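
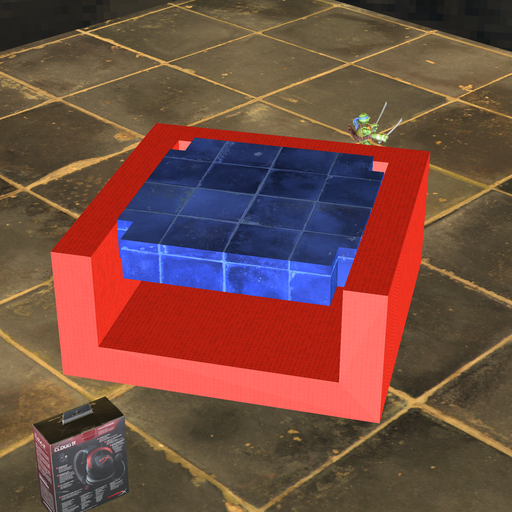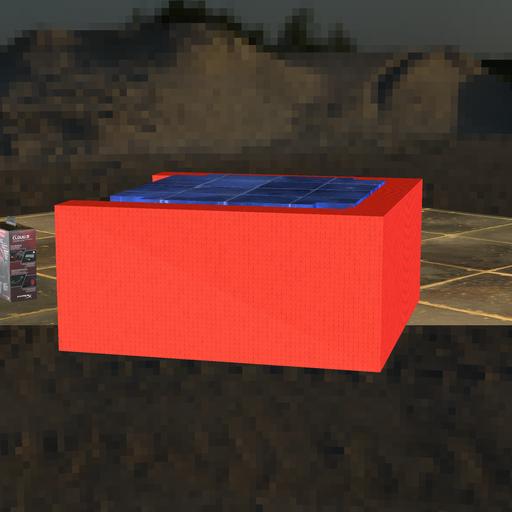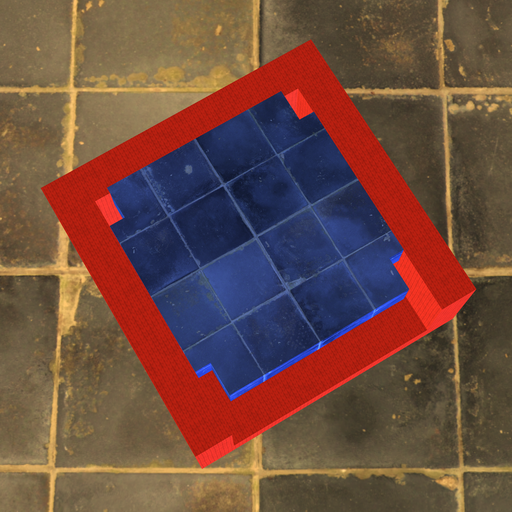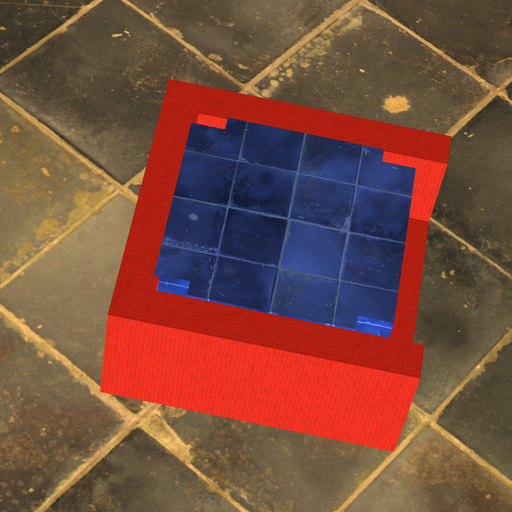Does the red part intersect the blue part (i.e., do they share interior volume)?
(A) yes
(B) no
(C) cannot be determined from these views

(A) yes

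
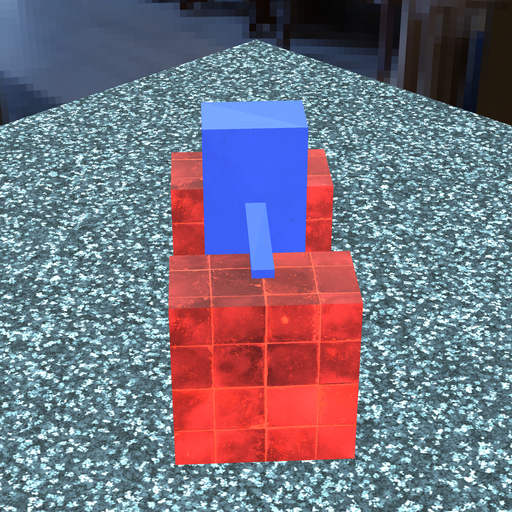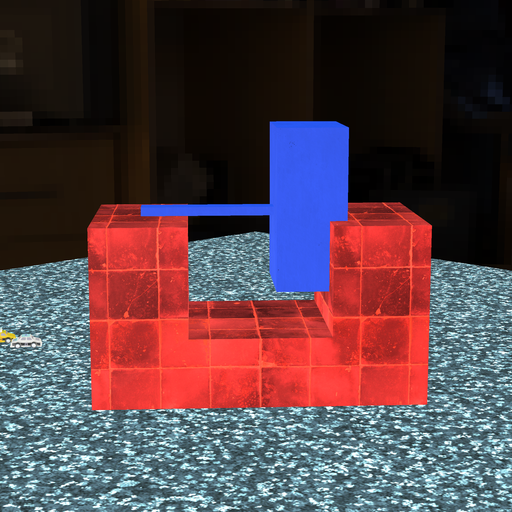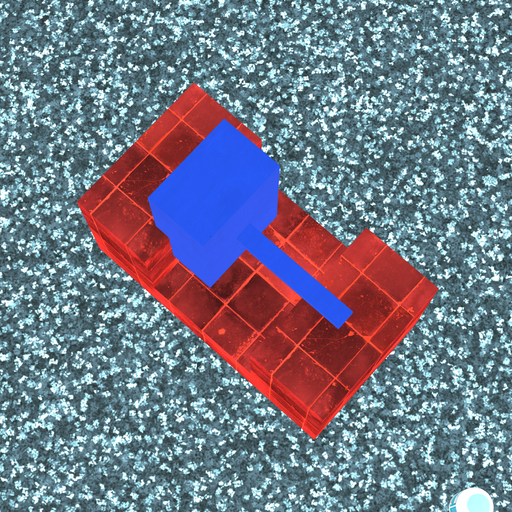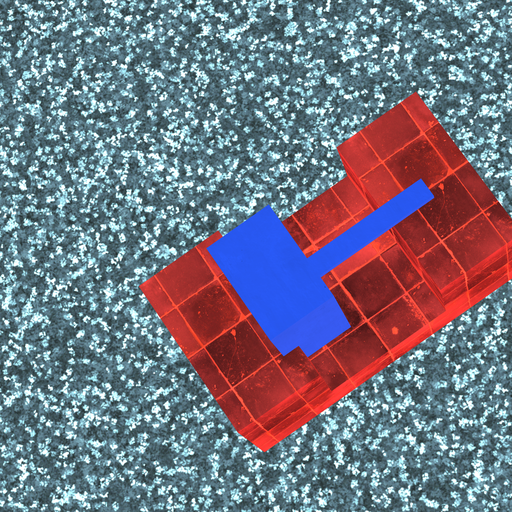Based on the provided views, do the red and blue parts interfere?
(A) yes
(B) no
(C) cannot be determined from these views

(A) yes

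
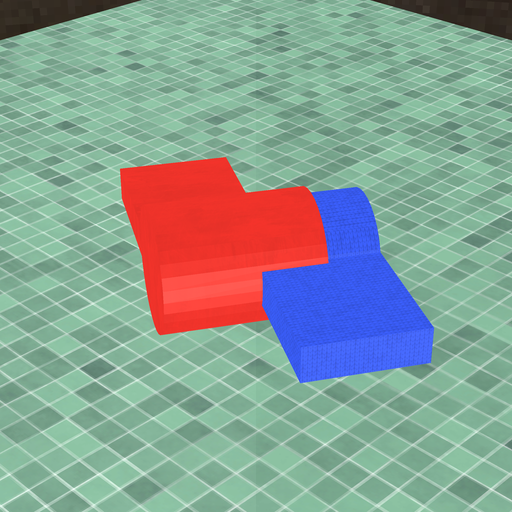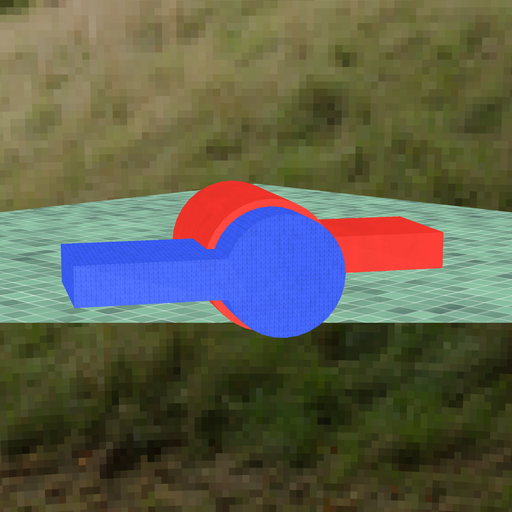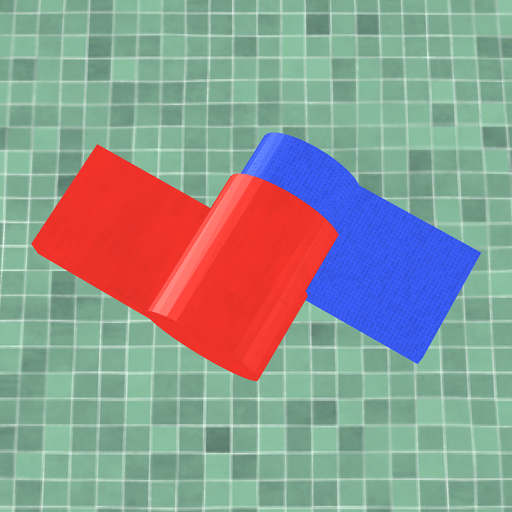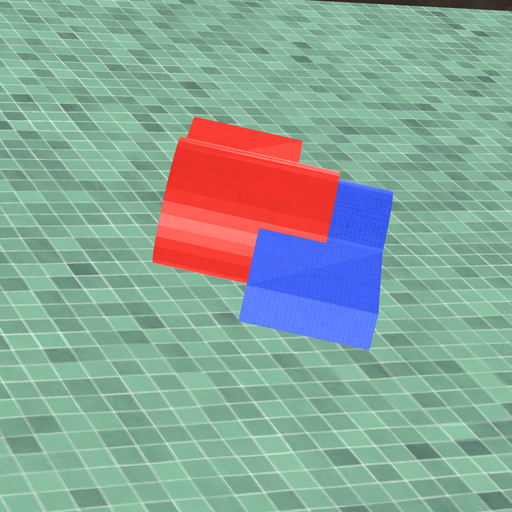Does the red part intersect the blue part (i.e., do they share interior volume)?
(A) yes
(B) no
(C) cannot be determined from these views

(A) yes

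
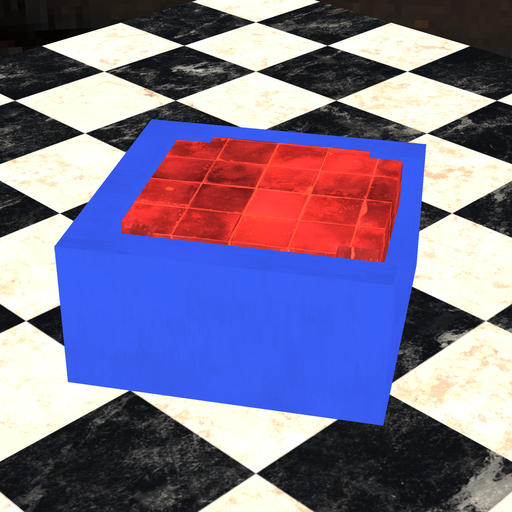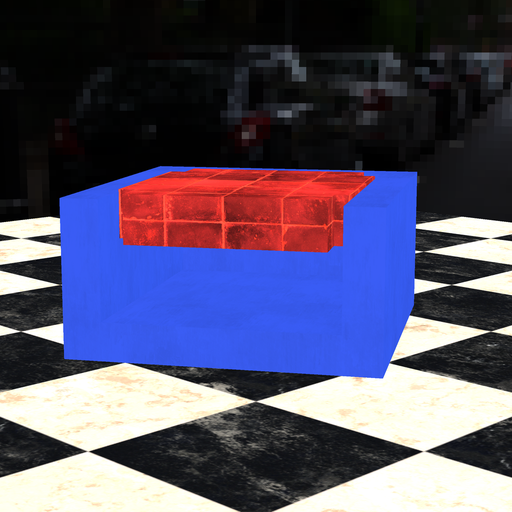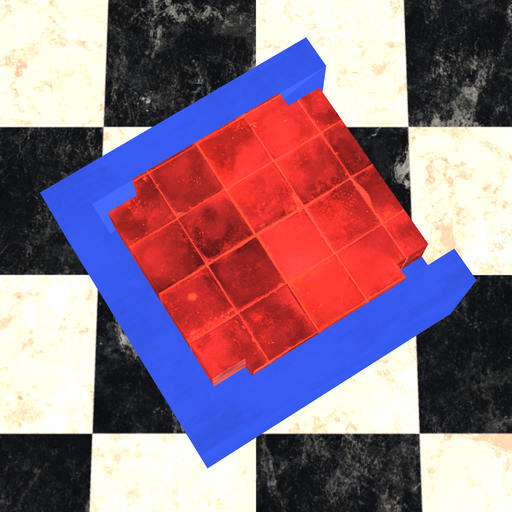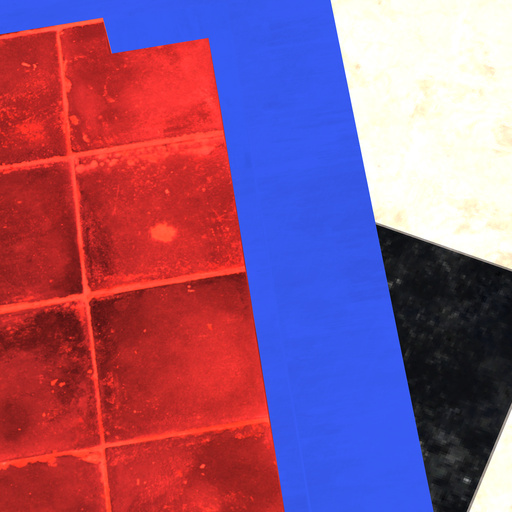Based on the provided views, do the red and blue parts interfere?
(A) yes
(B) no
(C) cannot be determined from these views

(B) no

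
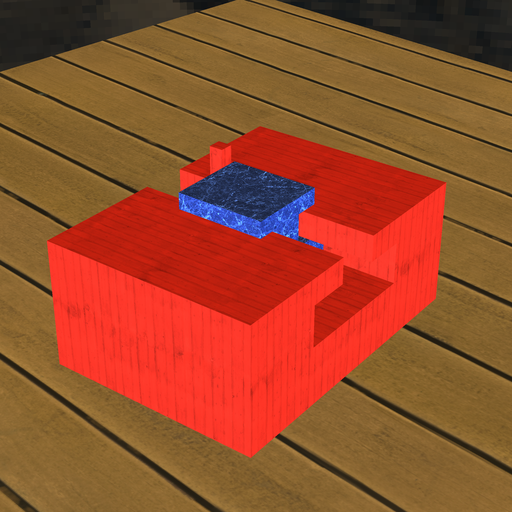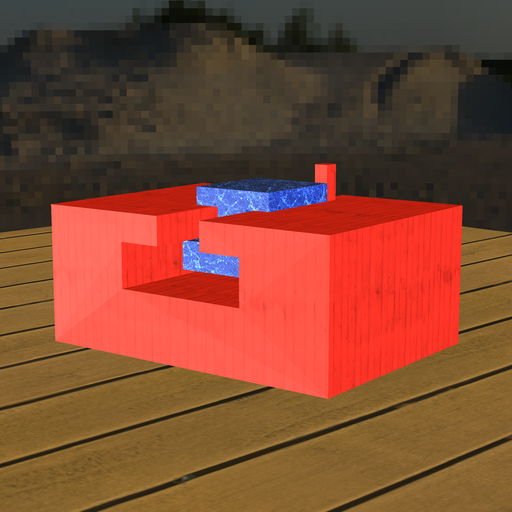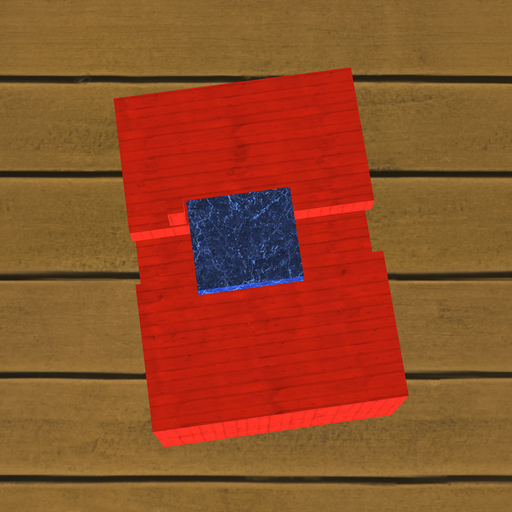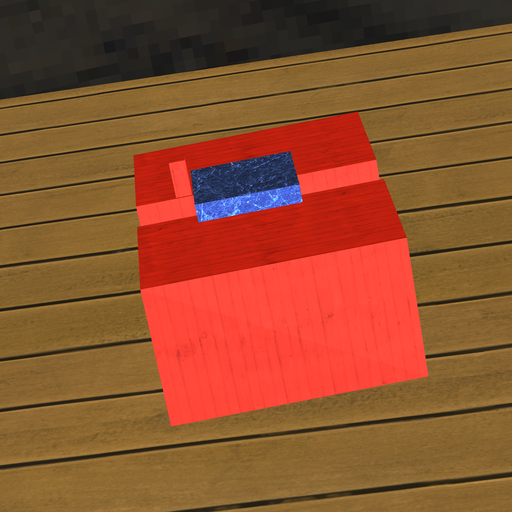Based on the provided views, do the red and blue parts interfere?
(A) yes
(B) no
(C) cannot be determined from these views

(B) no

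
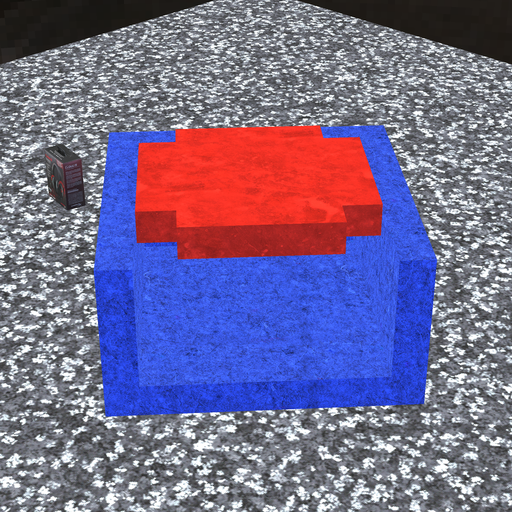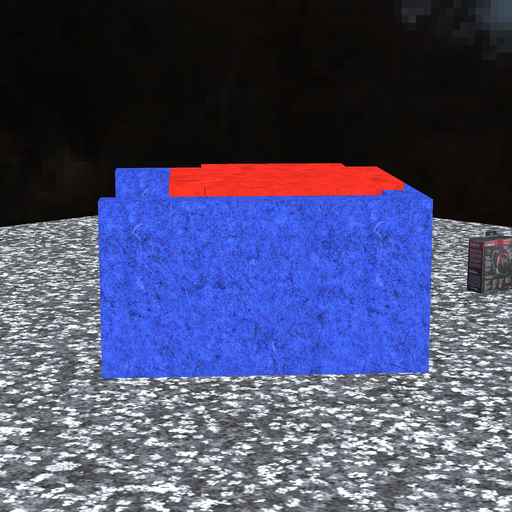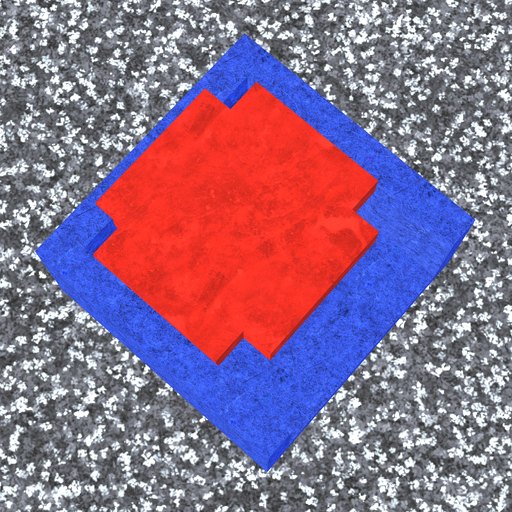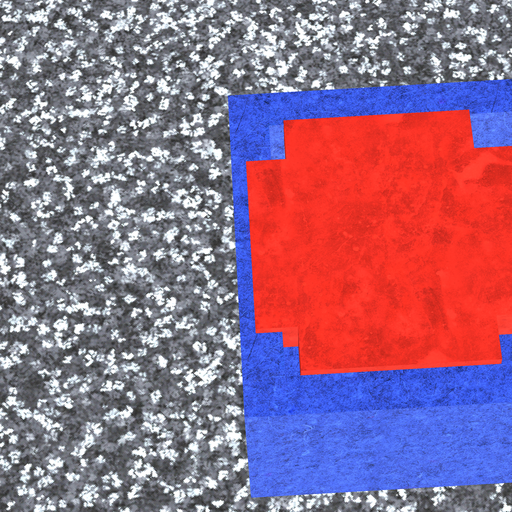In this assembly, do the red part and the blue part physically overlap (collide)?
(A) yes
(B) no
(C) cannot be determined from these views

(A) yes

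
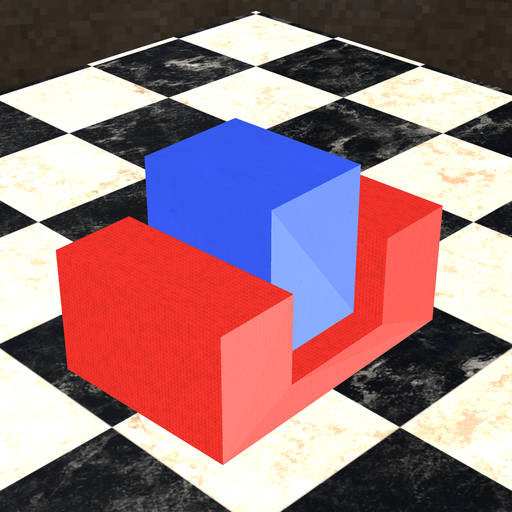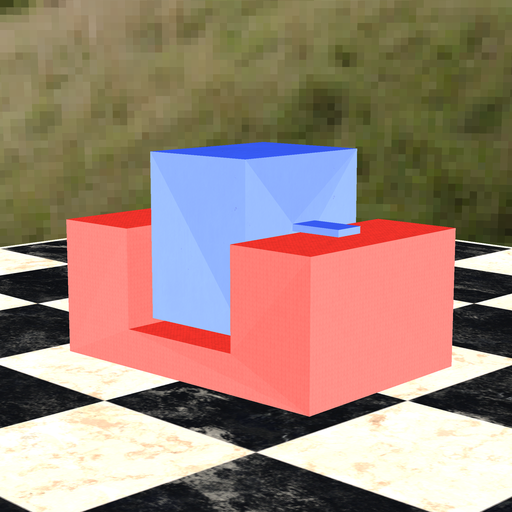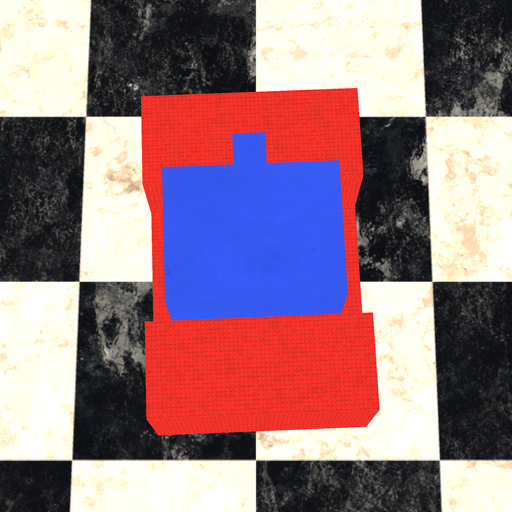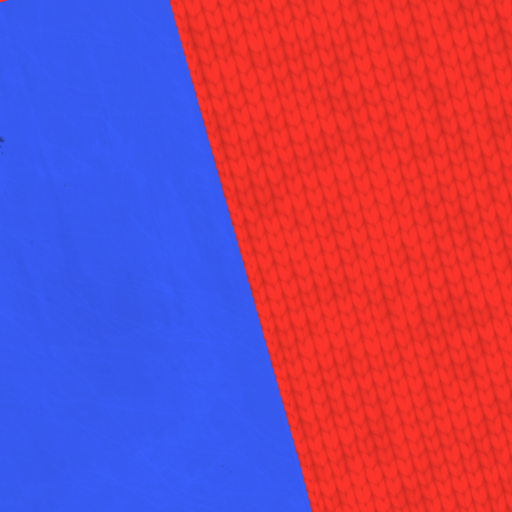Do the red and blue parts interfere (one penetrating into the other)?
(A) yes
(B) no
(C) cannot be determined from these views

(B) no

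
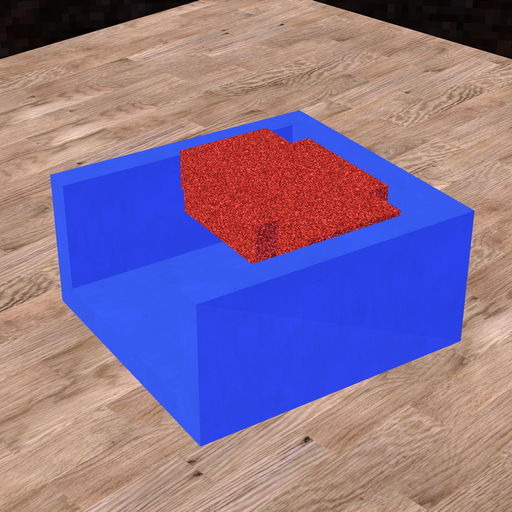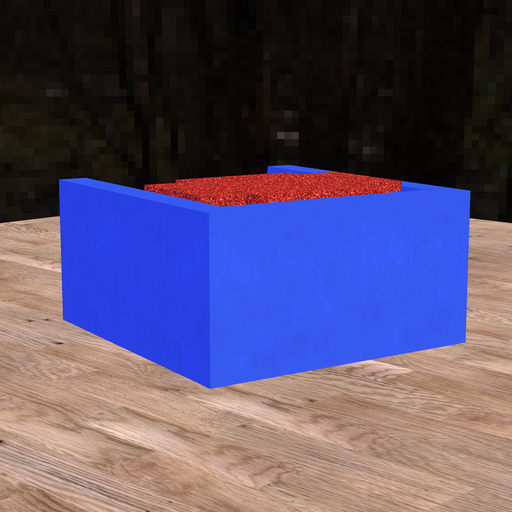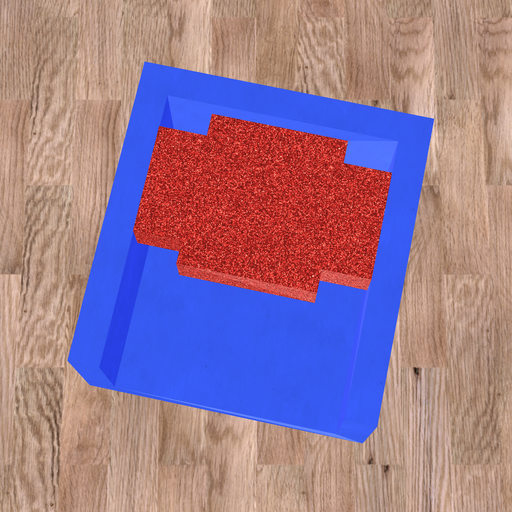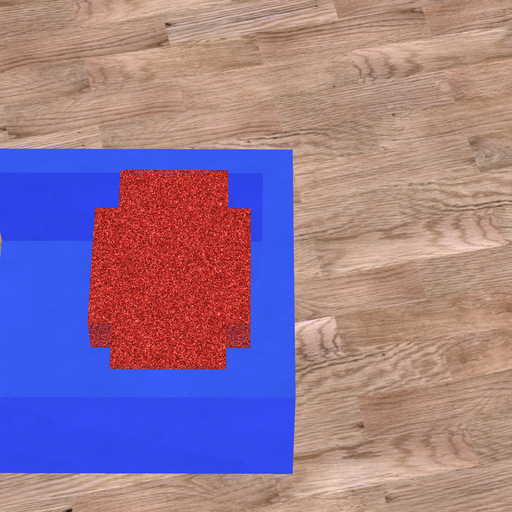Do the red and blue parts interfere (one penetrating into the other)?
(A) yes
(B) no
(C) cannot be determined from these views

(B) no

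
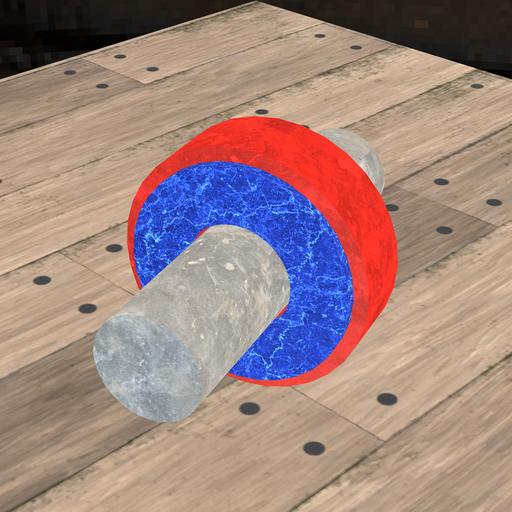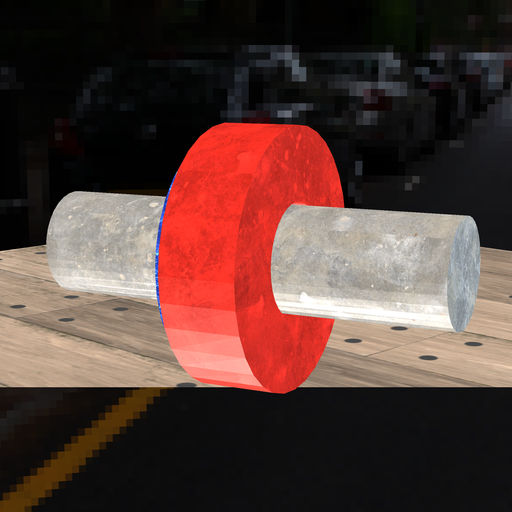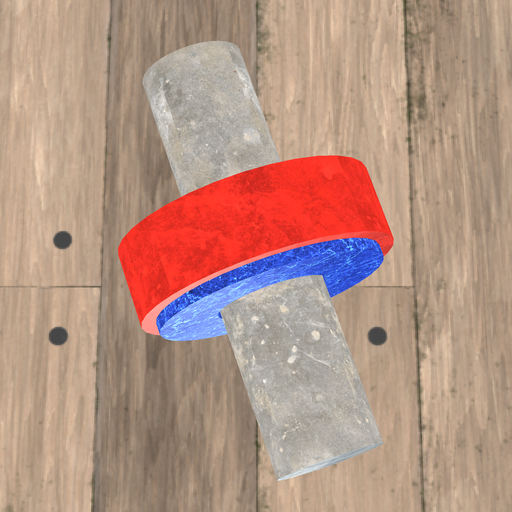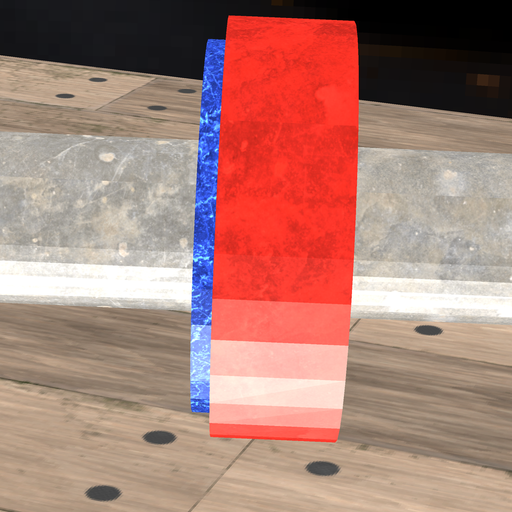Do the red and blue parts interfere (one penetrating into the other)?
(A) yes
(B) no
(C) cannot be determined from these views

(A) yes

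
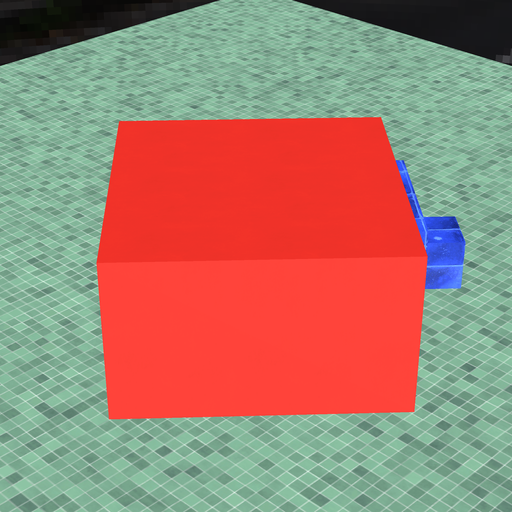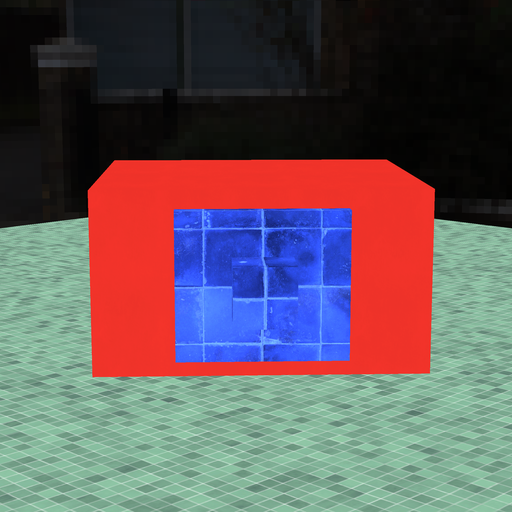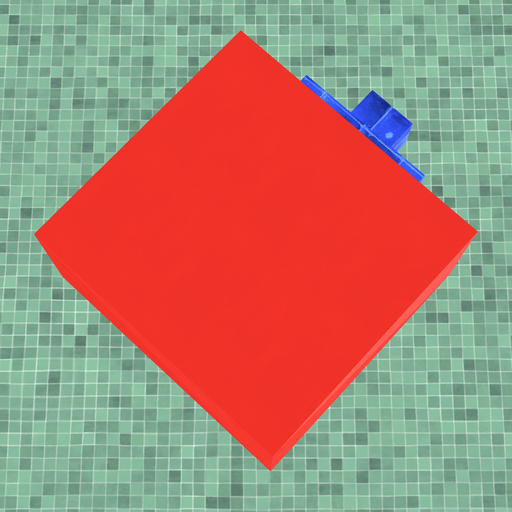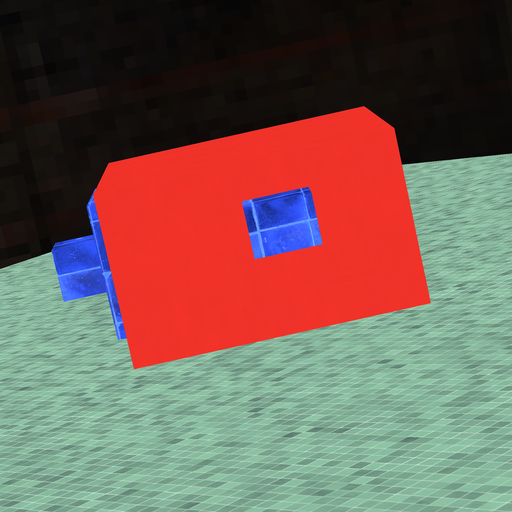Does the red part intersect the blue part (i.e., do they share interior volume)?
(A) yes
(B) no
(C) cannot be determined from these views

(A) yes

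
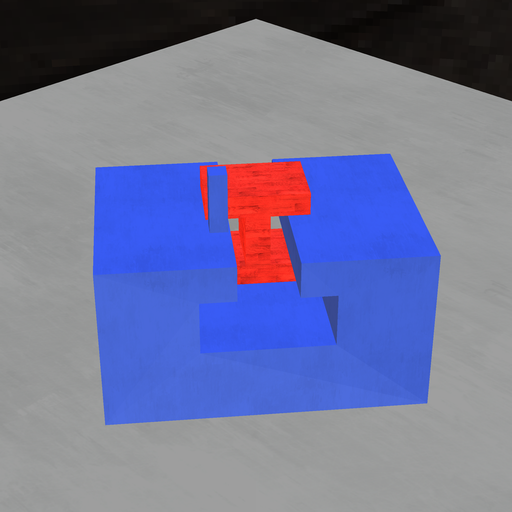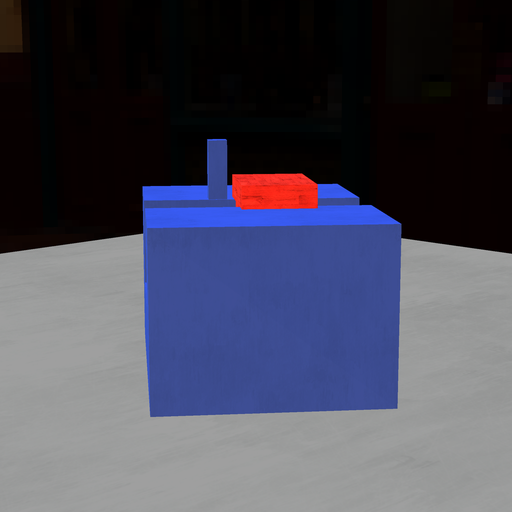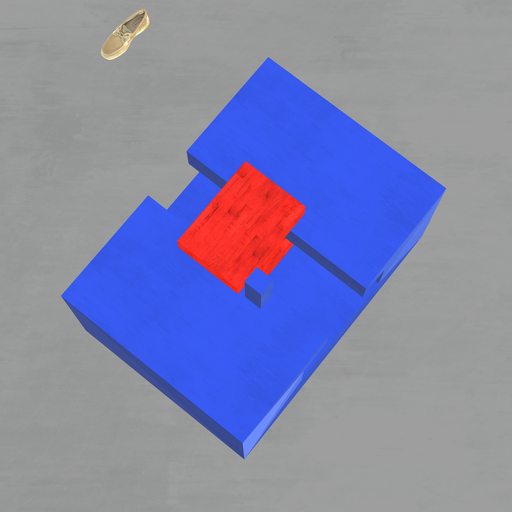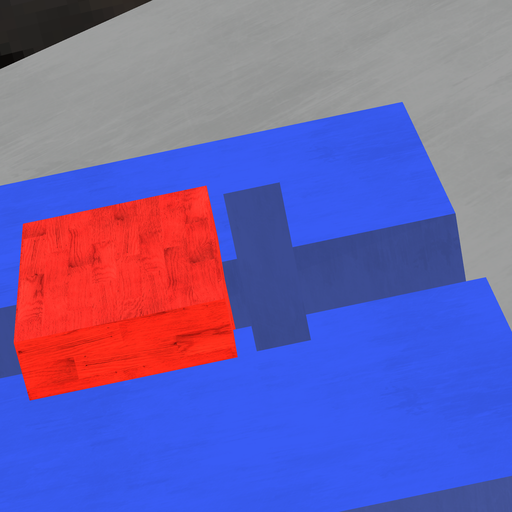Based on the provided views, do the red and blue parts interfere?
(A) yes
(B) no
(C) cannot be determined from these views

(B) no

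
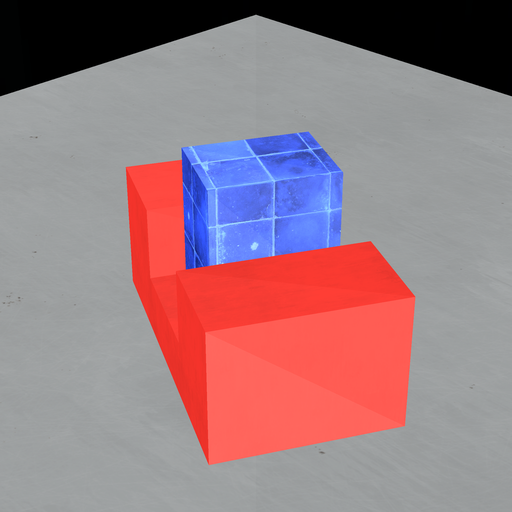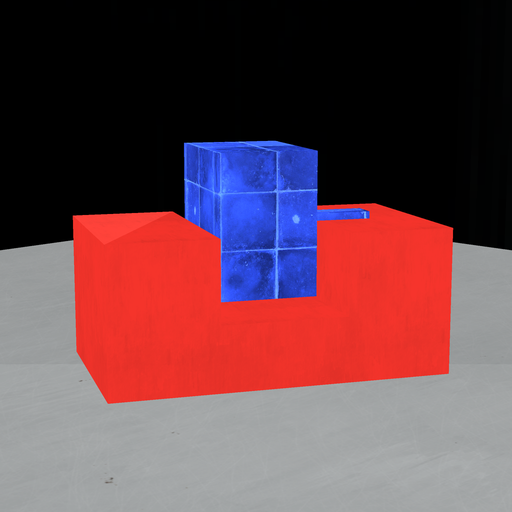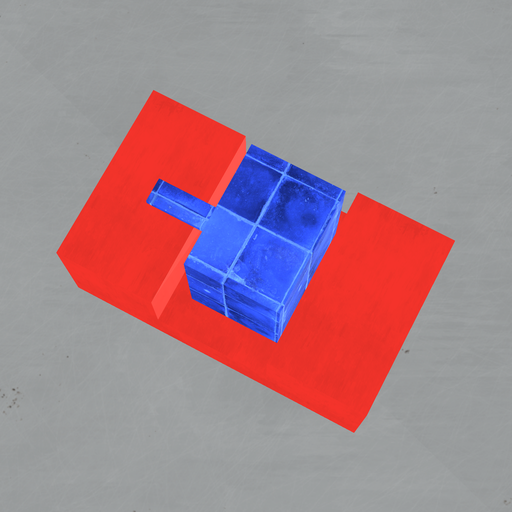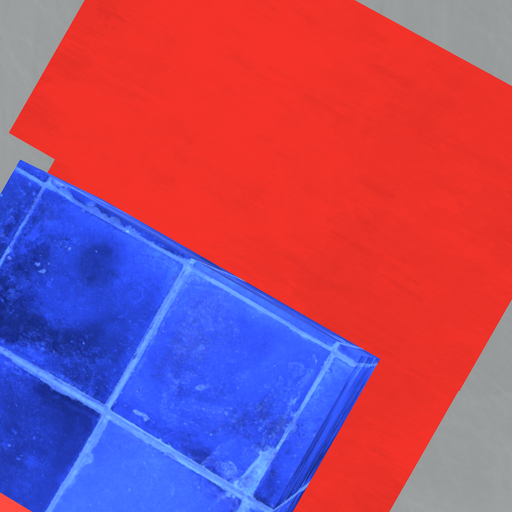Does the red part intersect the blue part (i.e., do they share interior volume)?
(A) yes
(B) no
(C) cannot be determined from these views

(B) no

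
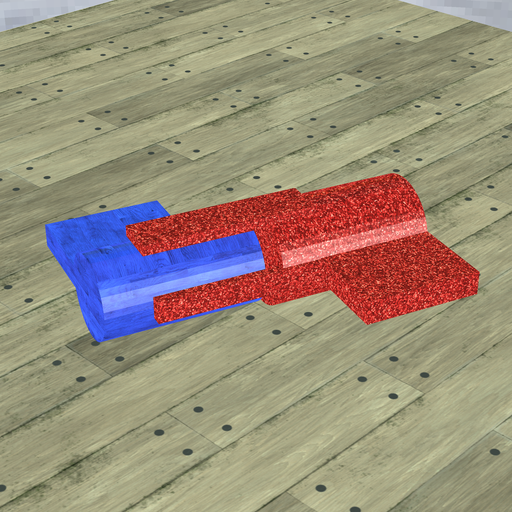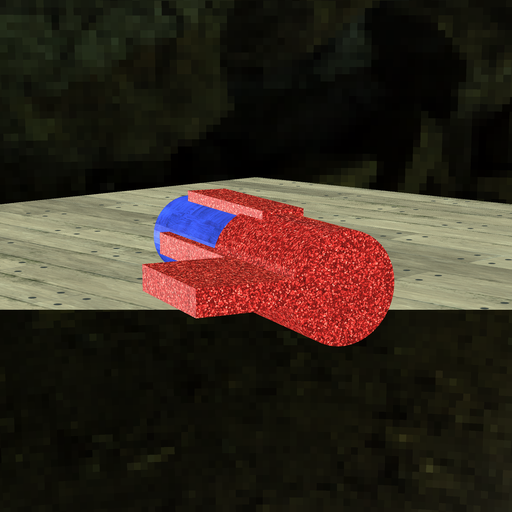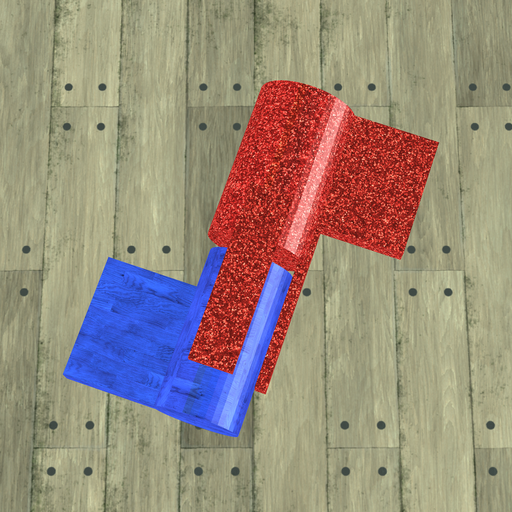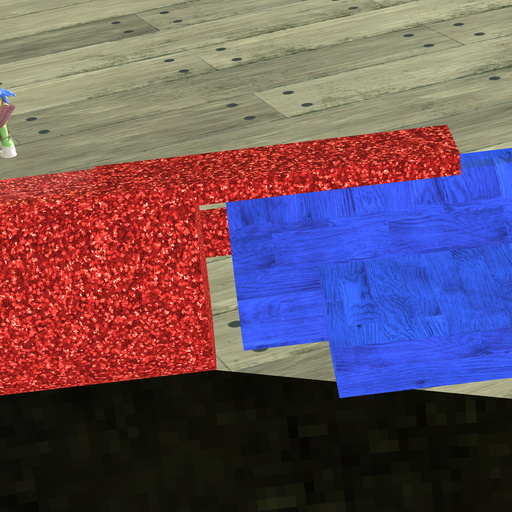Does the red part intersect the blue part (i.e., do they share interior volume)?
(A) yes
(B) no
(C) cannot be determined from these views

(B) no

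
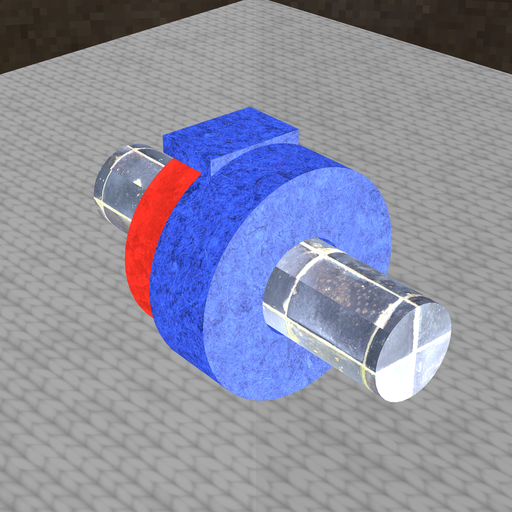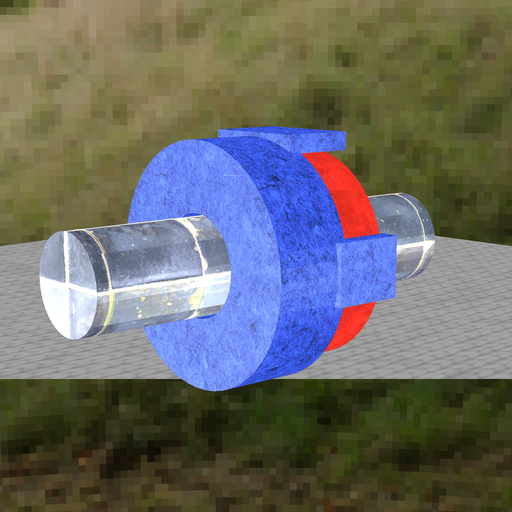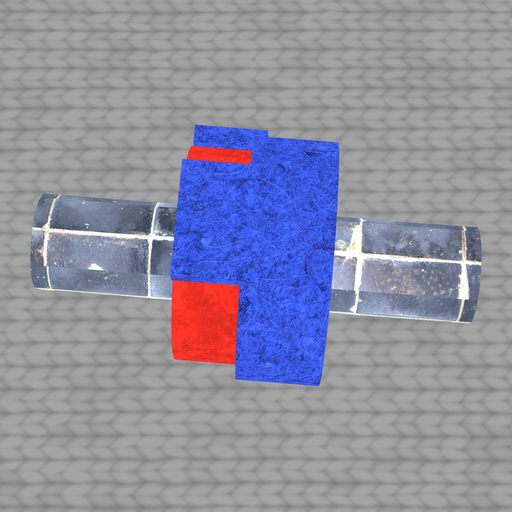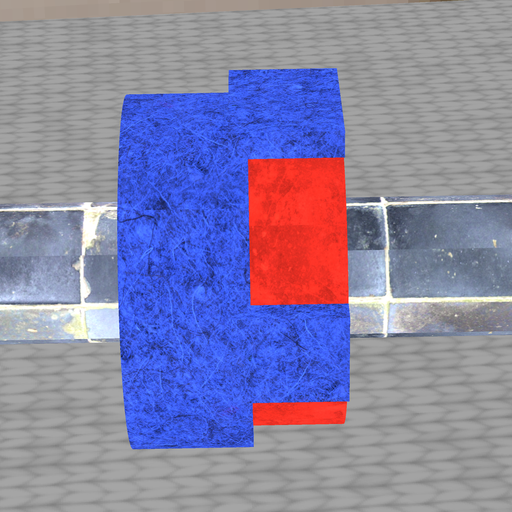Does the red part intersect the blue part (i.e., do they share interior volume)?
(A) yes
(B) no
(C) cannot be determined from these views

(A) yes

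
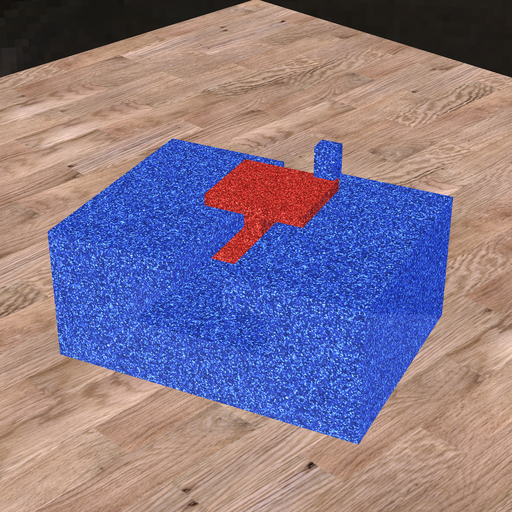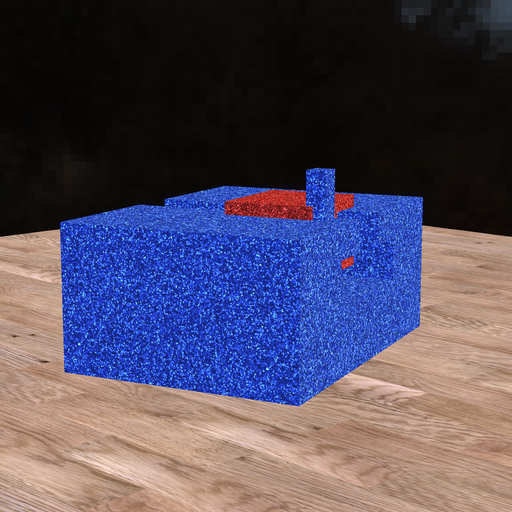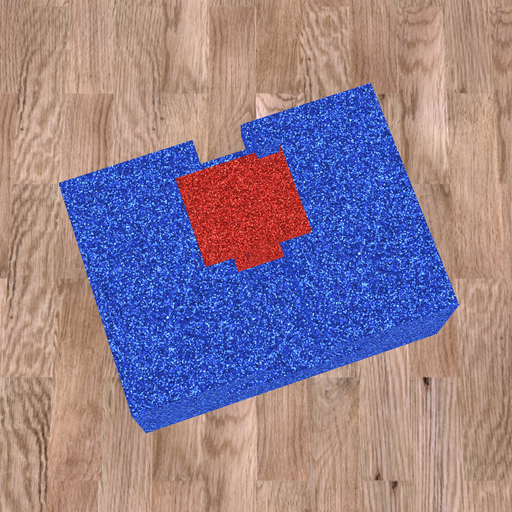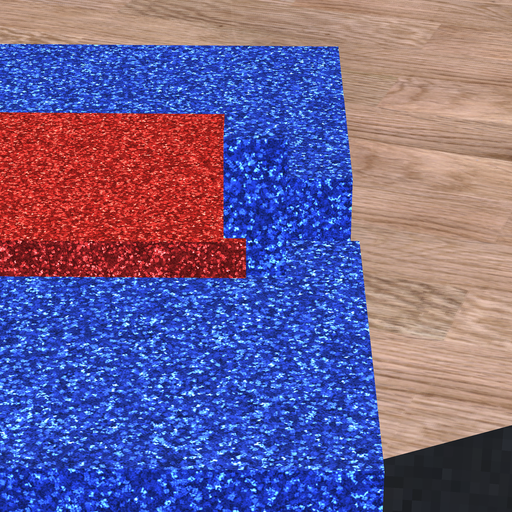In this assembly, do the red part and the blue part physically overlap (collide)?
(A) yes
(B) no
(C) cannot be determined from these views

(A) yes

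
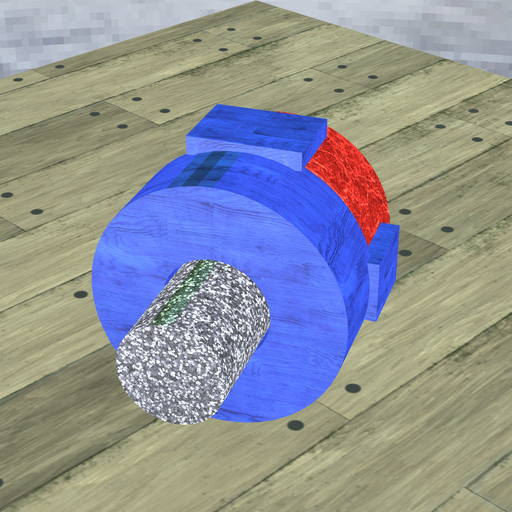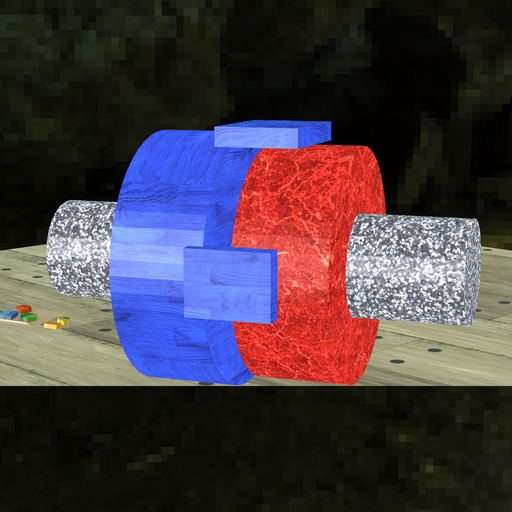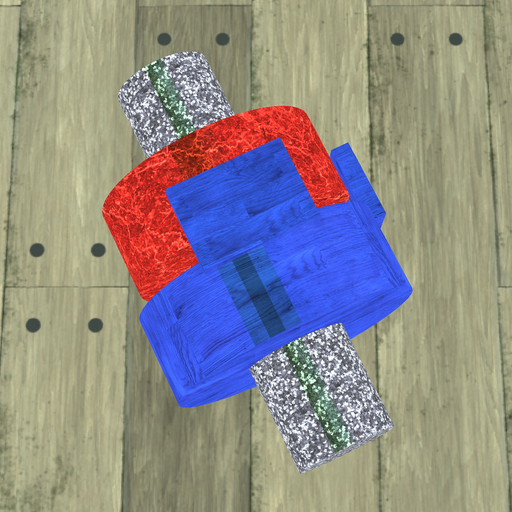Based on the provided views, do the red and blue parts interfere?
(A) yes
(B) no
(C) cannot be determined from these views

(B) no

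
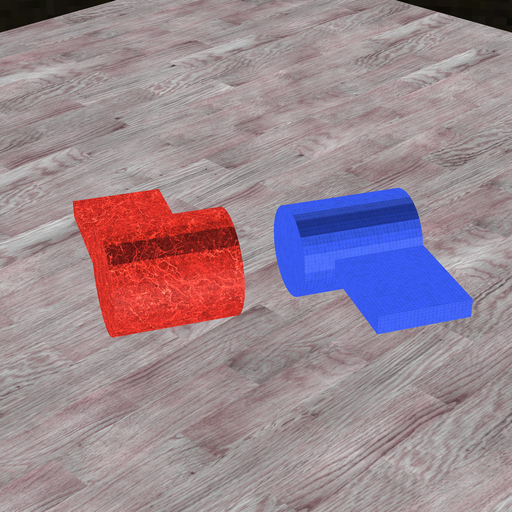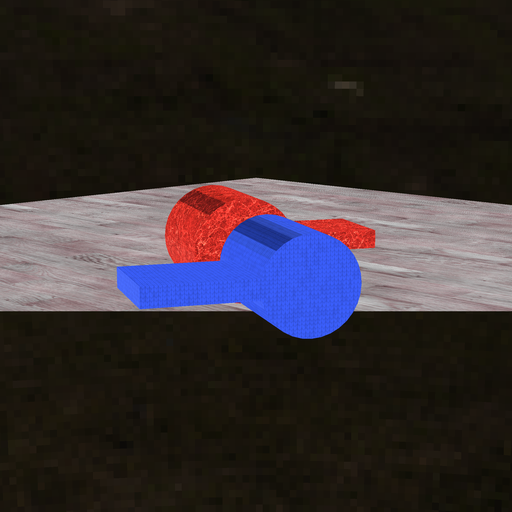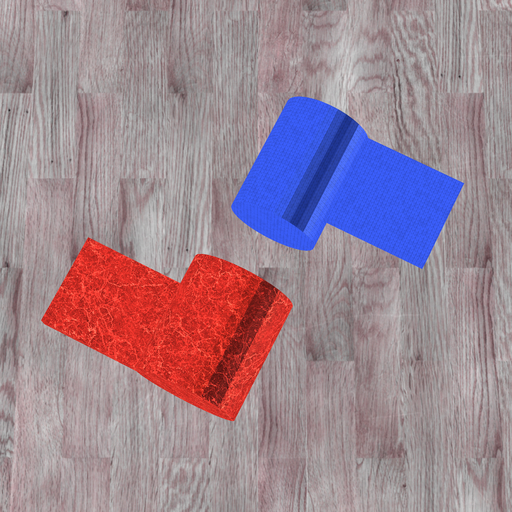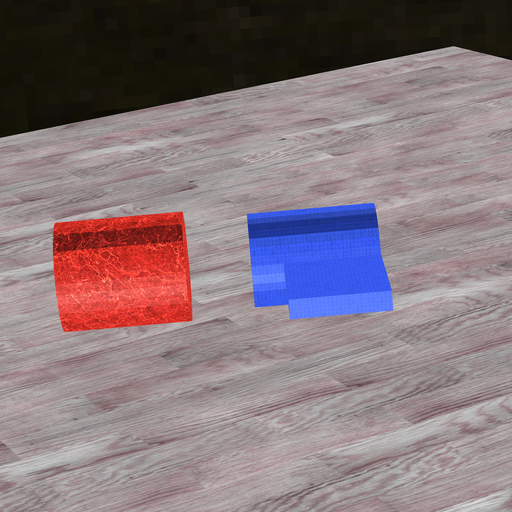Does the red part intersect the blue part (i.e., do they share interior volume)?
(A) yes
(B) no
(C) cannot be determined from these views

(B) no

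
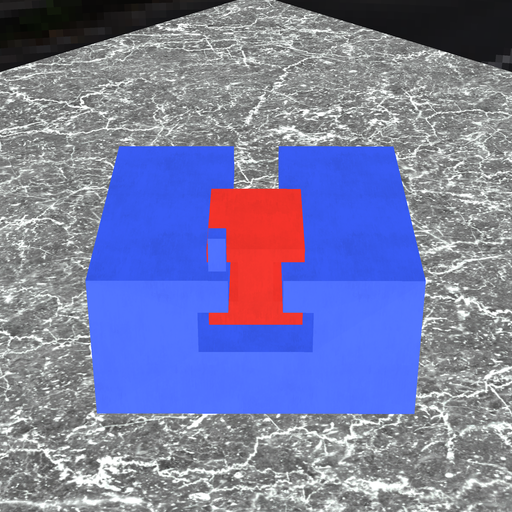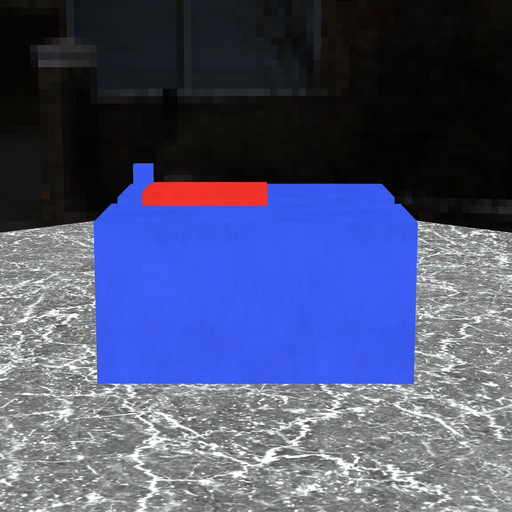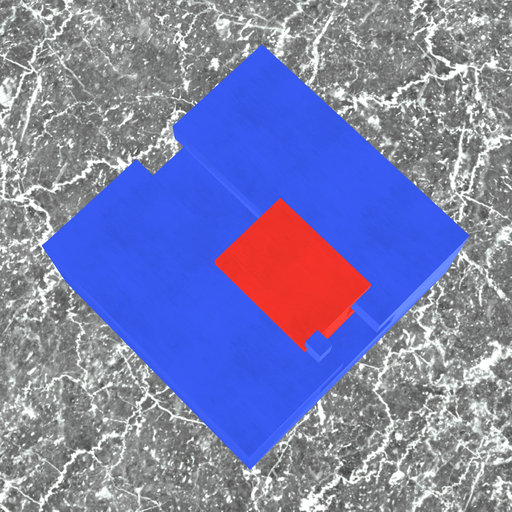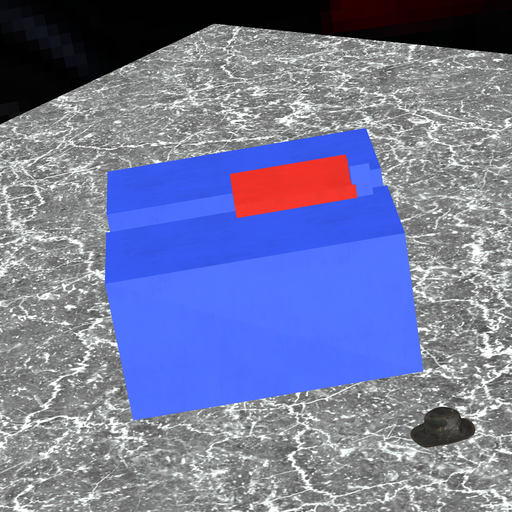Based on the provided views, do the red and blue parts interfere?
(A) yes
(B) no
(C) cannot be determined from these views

(A) yes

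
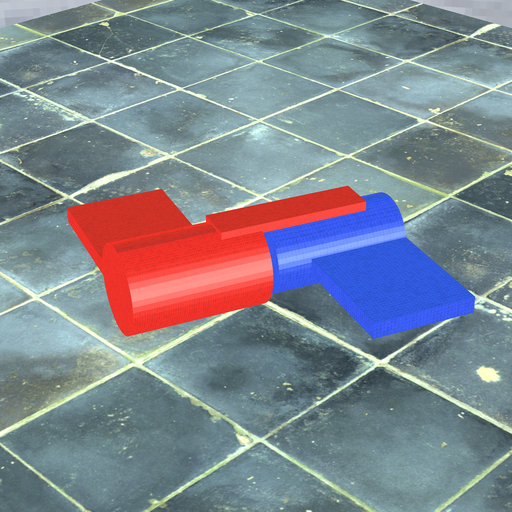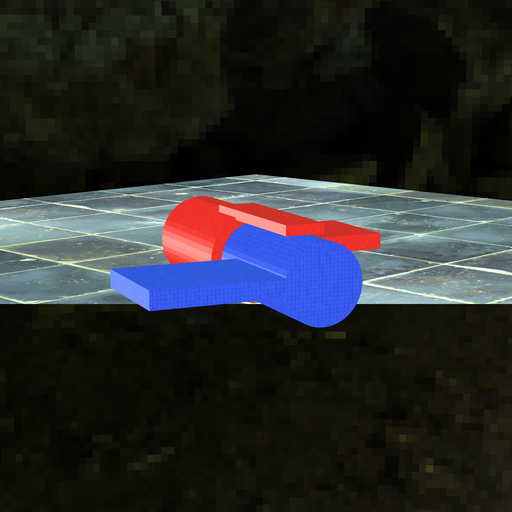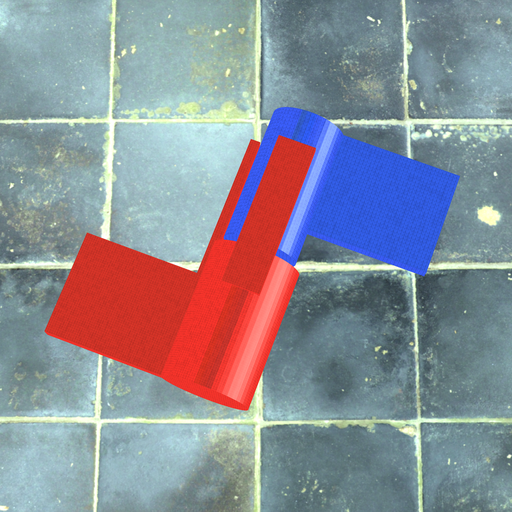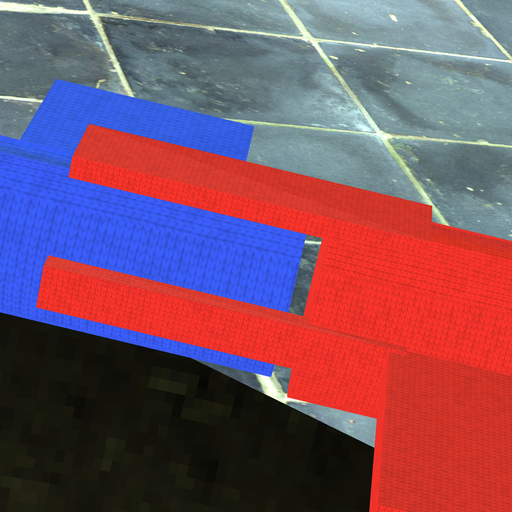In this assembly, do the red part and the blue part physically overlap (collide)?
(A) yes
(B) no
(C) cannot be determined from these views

(B) no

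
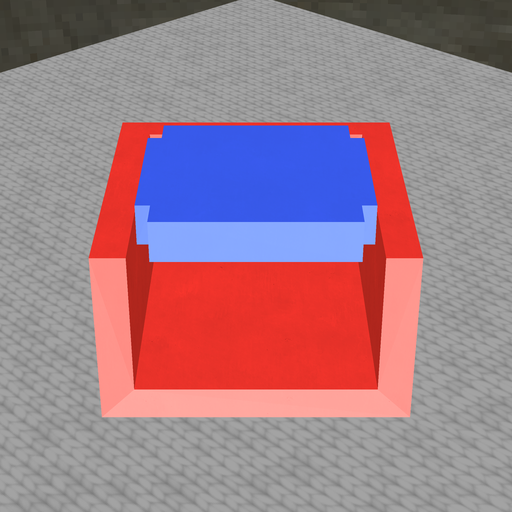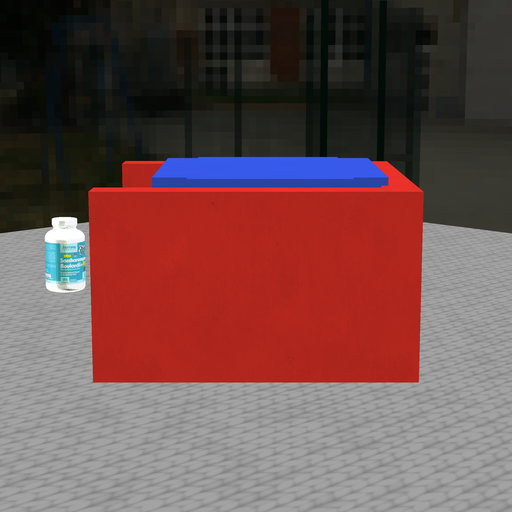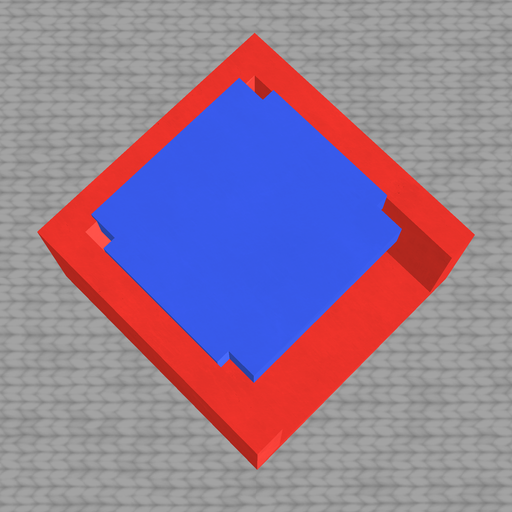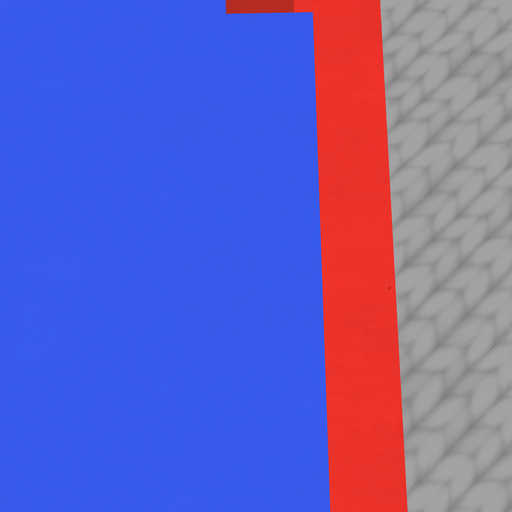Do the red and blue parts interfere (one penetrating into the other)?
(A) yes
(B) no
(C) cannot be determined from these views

(A) yes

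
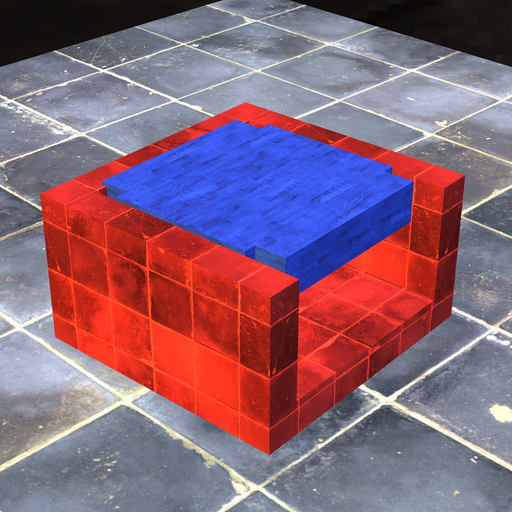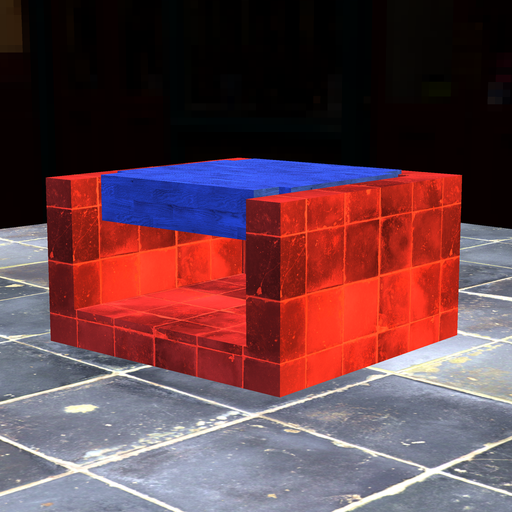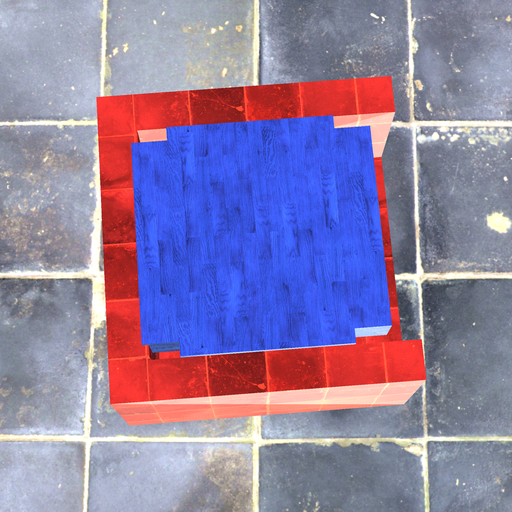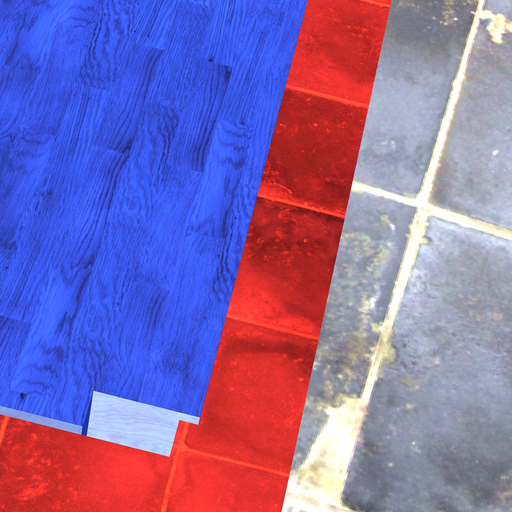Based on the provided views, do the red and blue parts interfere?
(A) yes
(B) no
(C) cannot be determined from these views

(A) yes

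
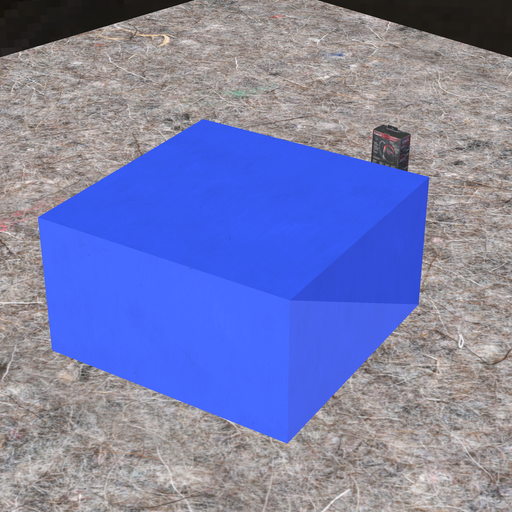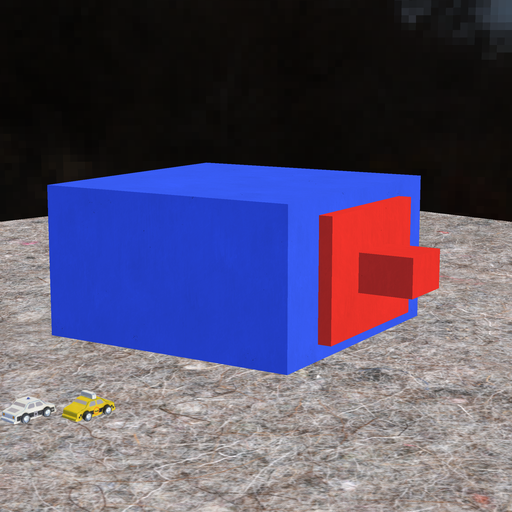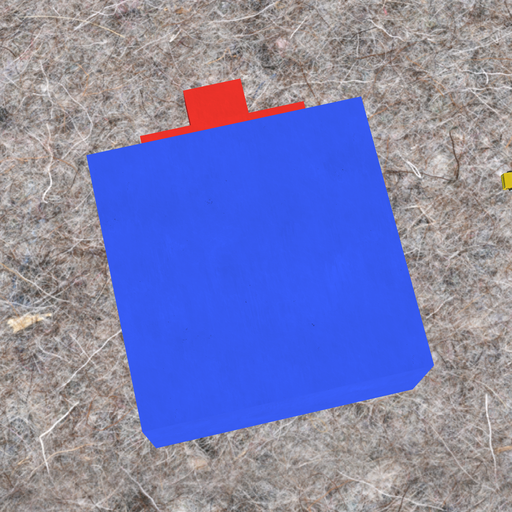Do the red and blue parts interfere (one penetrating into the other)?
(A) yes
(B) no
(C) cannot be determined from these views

(C) cannot be determined from these views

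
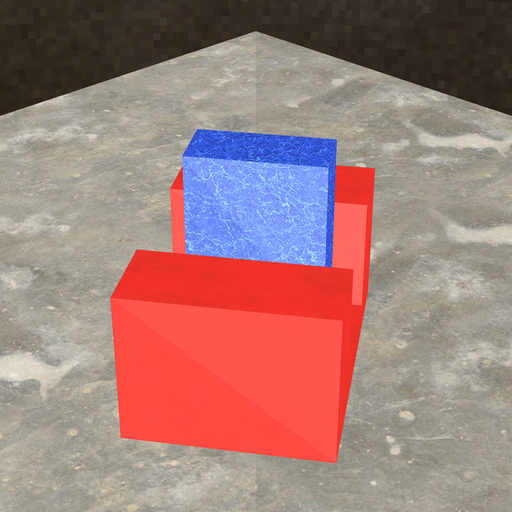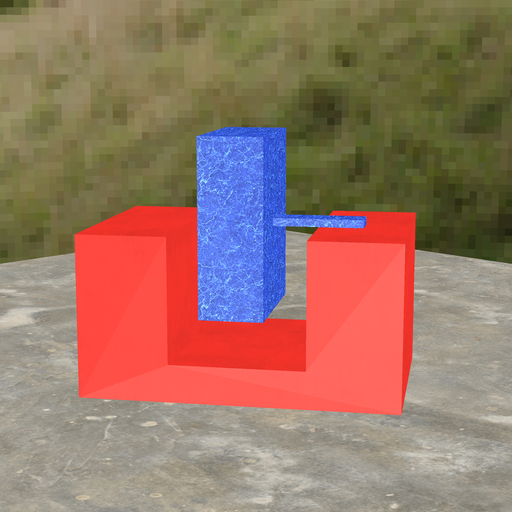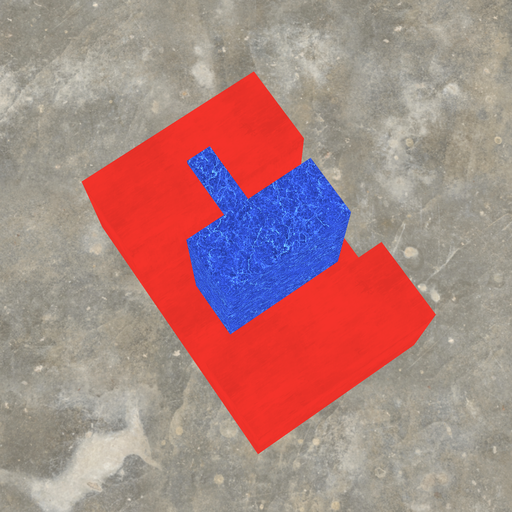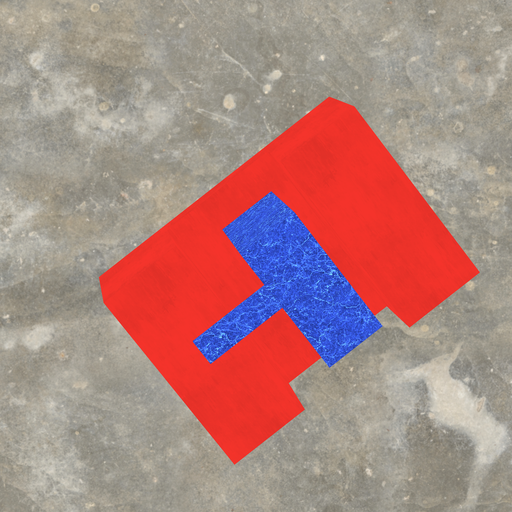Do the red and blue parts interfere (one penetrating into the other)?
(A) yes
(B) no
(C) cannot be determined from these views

(B) no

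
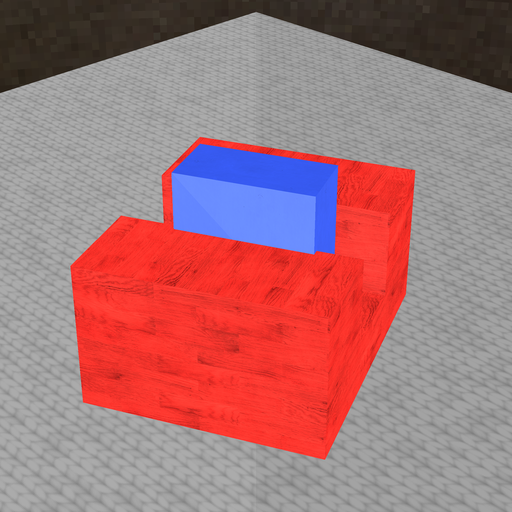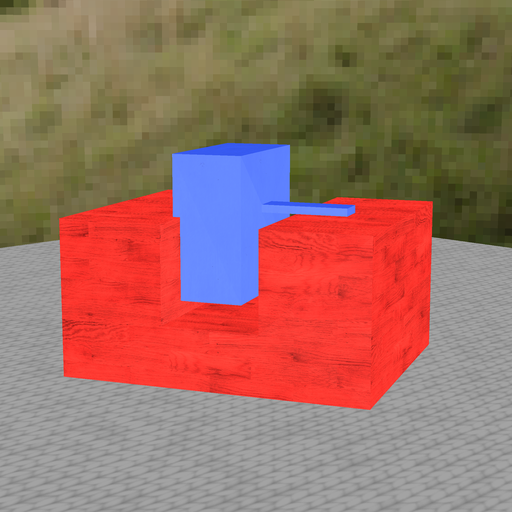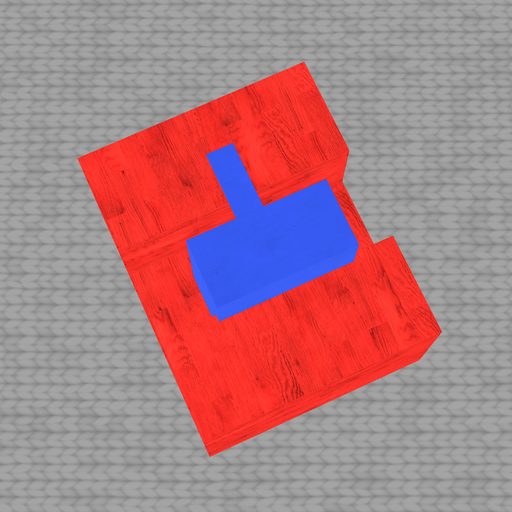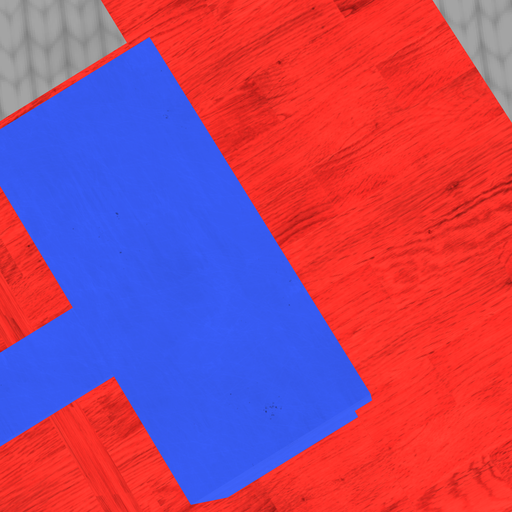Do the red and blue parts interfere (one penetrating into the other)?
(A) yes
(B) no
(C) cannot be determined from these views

(A) yes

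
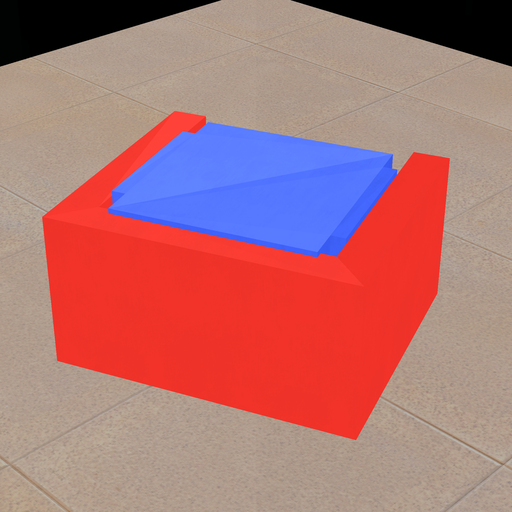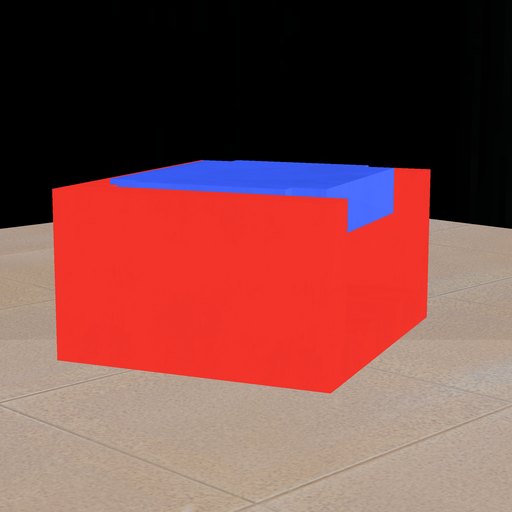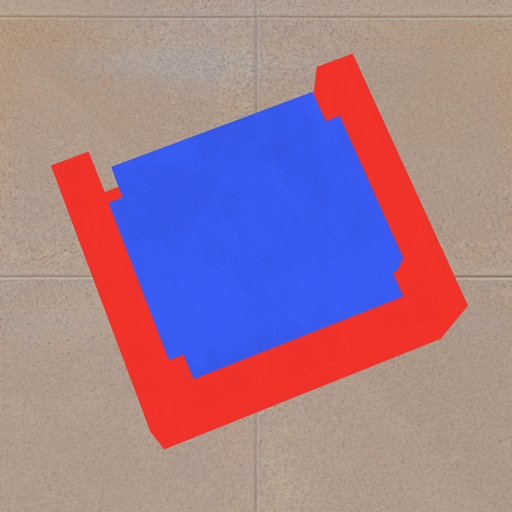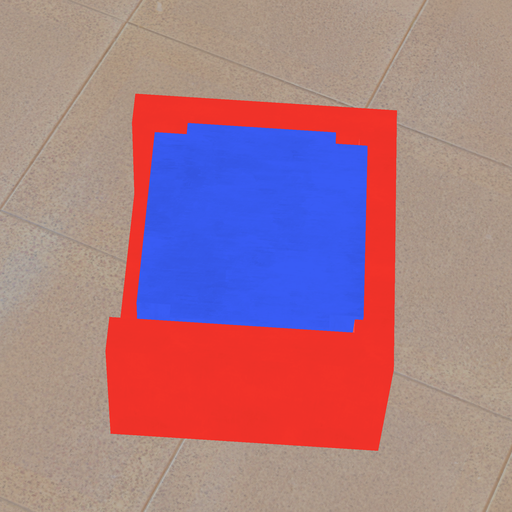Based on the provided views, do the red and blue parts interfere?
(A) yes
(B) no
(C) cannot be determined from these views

(A) yes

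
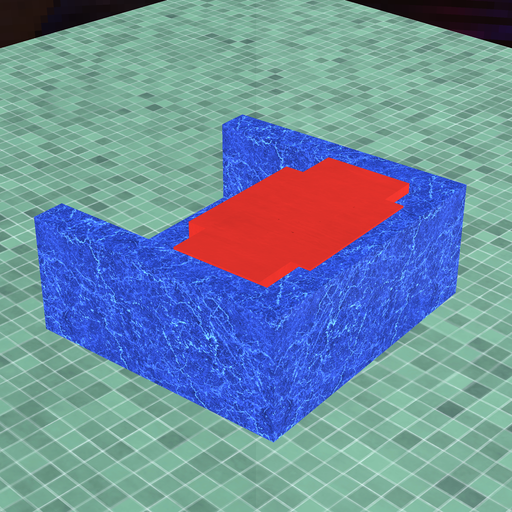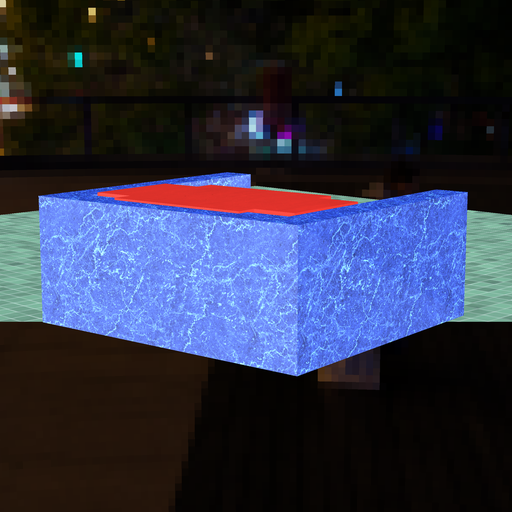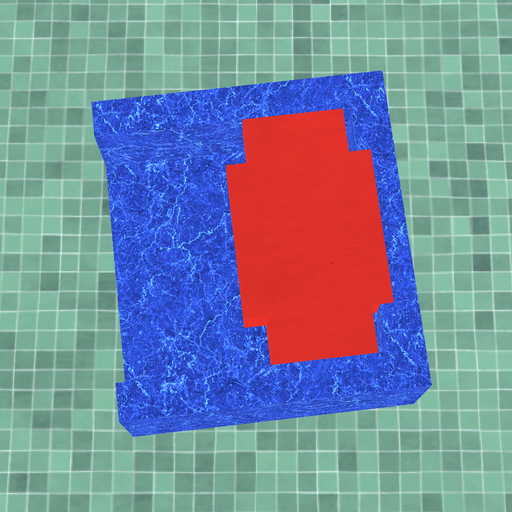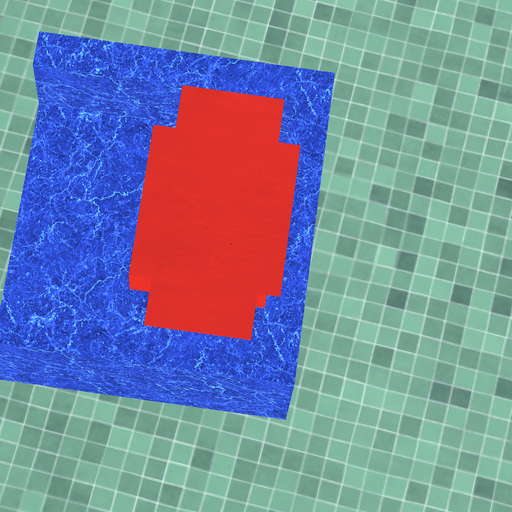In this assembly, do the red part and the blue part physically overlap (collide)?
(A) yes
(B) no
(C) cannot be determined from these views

(A) yes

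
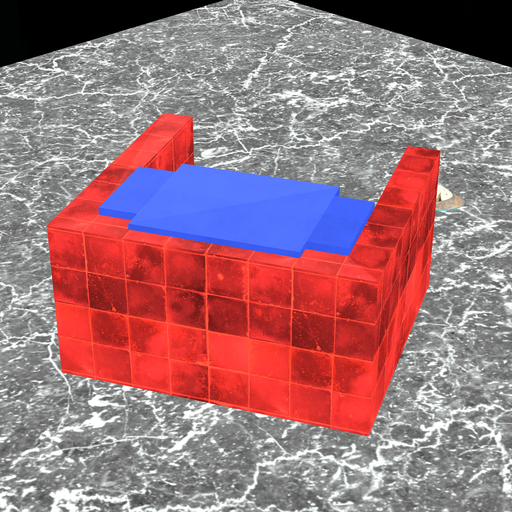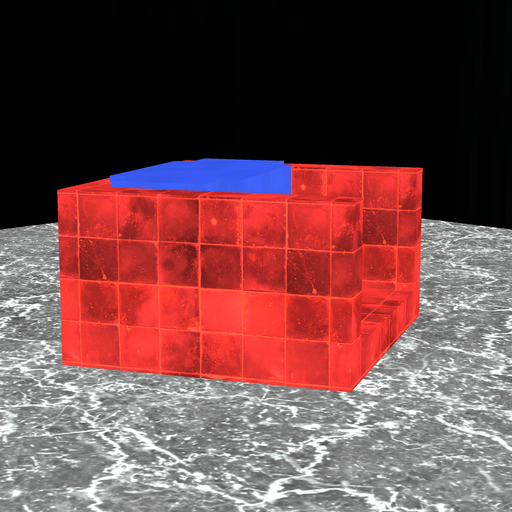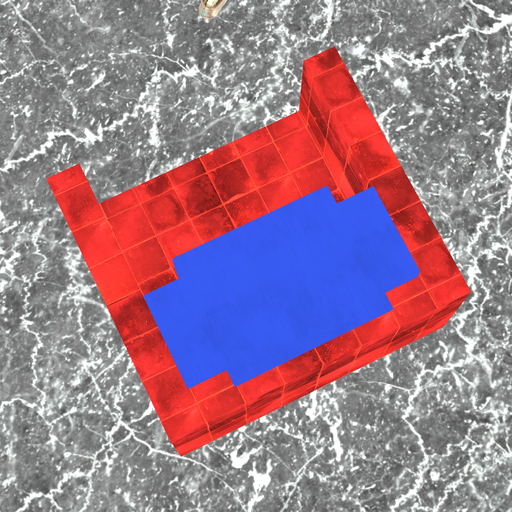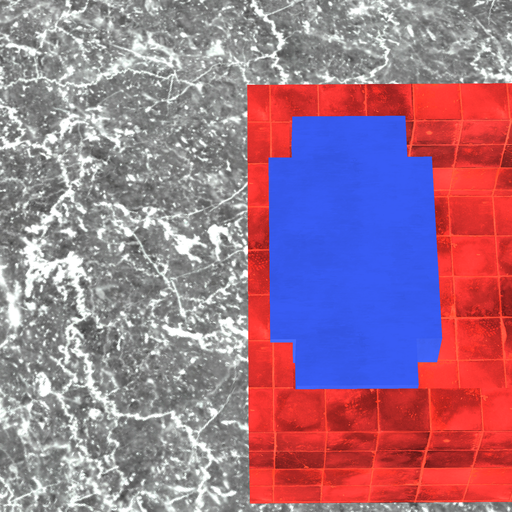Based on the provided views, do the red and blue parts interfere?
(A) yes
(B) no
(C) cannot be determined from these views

(A) yes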